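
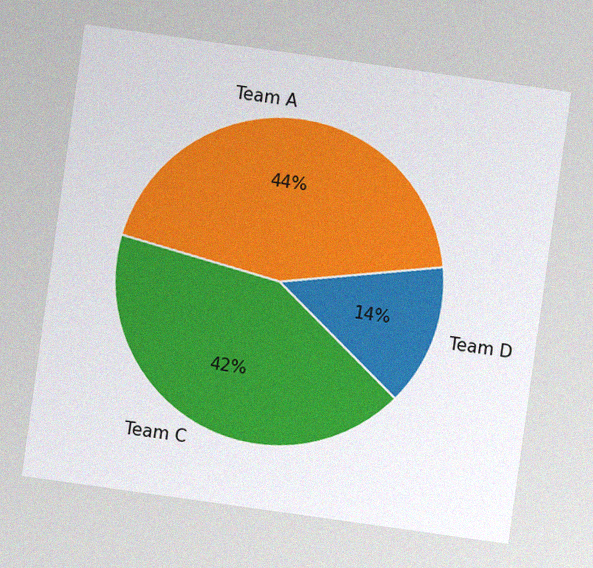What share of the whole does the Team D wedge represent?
14%

The chart is tilted about 8° clockwise, with some photo noise. The Team D slice takes up 14% of the pie.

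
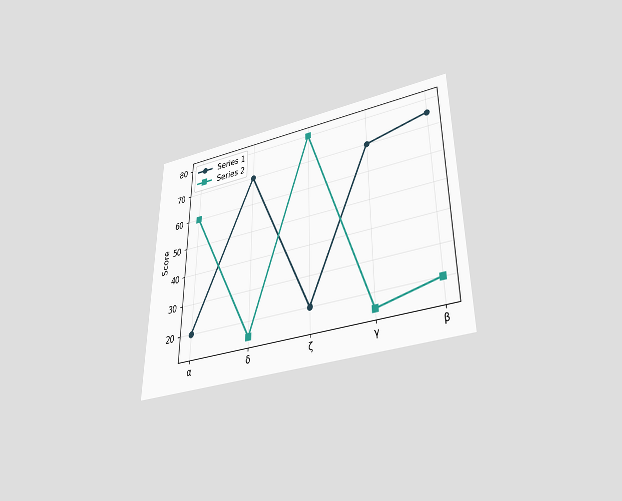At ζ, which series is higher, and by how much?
The chart is viewed slightly from below. At ζ, Series 2 sits above the other line by 60.

Series 2, by 60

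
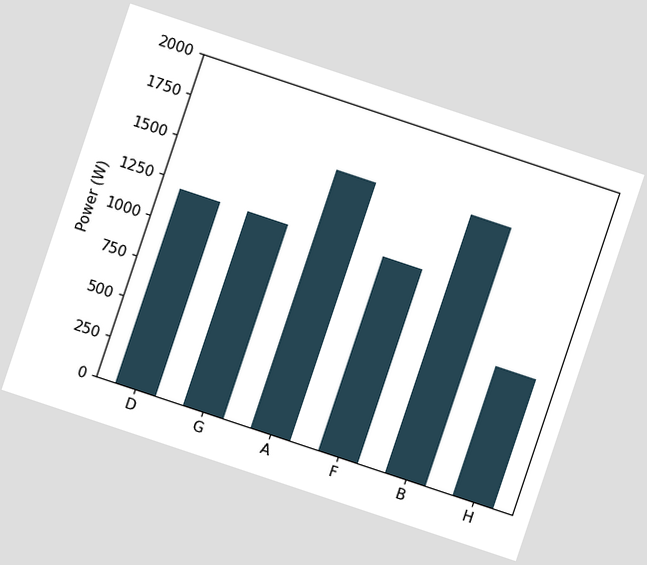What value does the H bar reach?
The chart is tilted about 18° clockwise. Reading along the chart's y-axis, the H bar reaches 800W.

800W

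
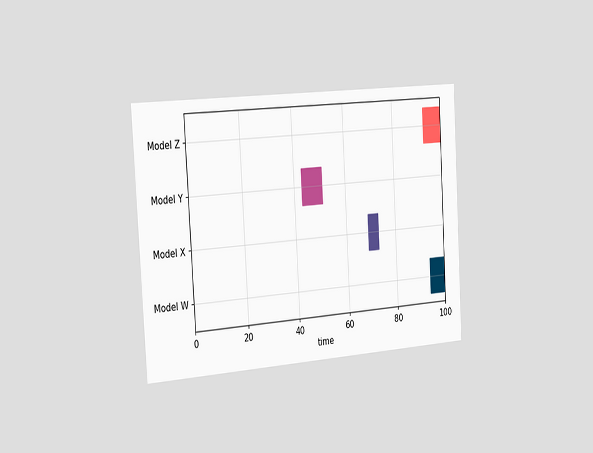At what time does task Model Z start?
93

The chart is tilted about 3° counter-clockwise and viewed slightly from the left. The Model Z bar begins at t=93.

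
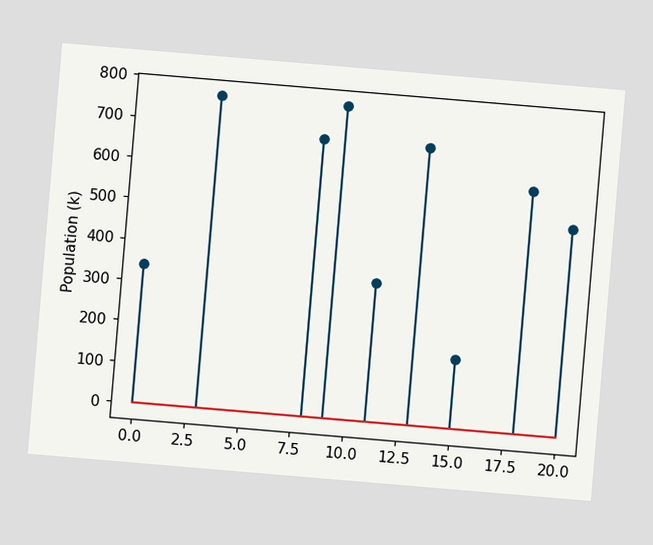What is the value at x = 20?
510k

The chart is tilted about 5° clockwise. The stem at x=20 reaches 510k.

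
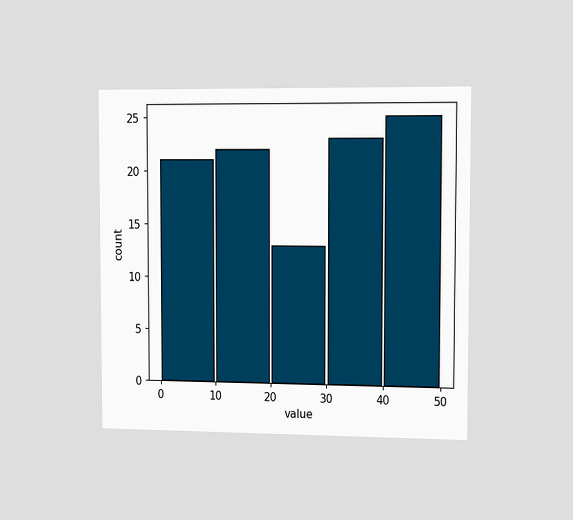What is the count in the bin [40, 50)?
The chart is viewed slightly from the right. The [40, 50) bin has height 25.

25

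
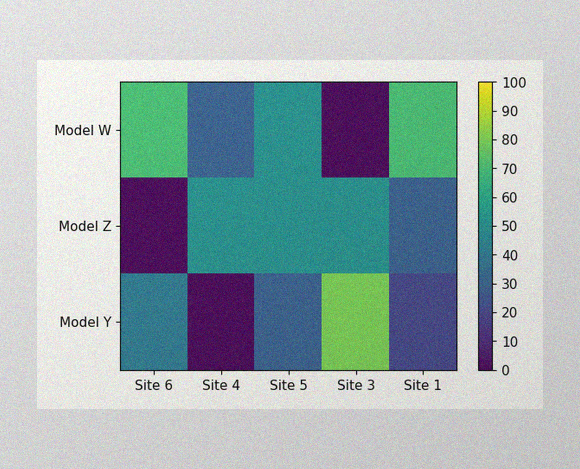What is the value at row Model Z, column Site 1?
The image has some photo noise and uneven lighting. Matching cell (Model Z, Site 1) against the colorbar gives 30.

30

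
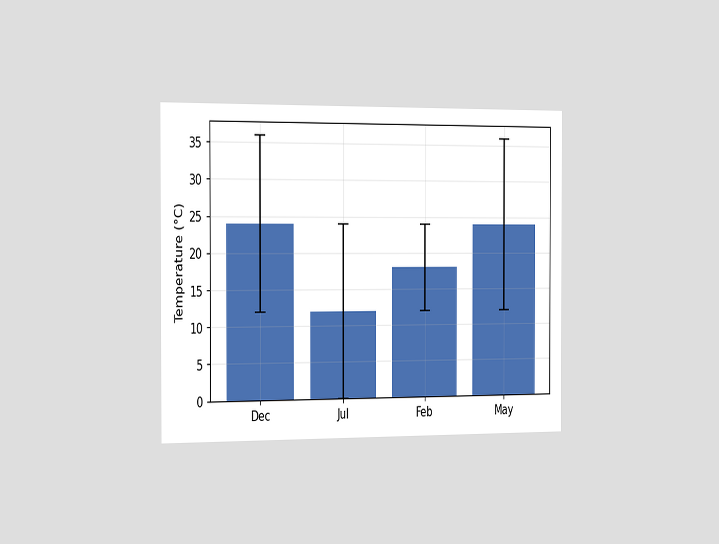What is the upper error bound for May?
The chart is viewed slightly from the left. The May bar's upper whisker reaches 36°C.

36°C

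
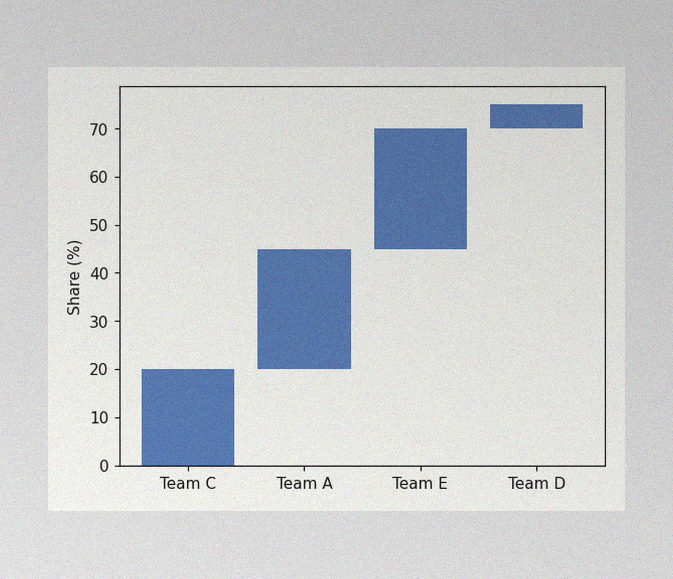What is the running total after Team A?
45%

The image has some photo noise and uneven lighting. After Team A the running total reaches 45%.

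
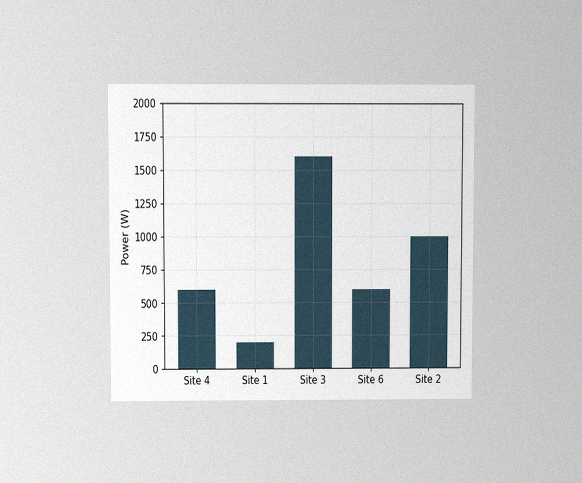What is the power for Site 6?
600W

The chart is viewed slightly from above, with some photo noise. Reading along the chart's y-axis, the Site 6 bar reaches 600W.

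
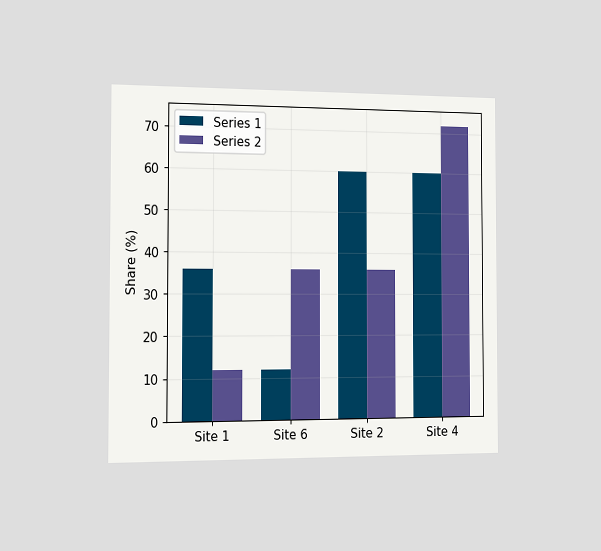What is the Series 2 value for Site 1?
The chart is viewed slightly from the left. The Series 2 bar at Site 1 reaches 12% on the y-axis.

12%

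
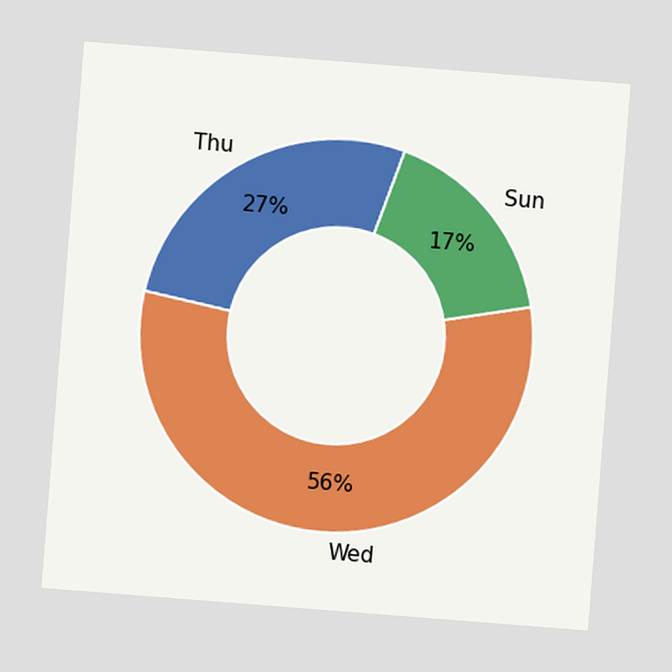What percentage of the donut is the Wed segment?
56%

The chart is tilted about 4° clockwise. The Wed segment takes up 56% of the ring.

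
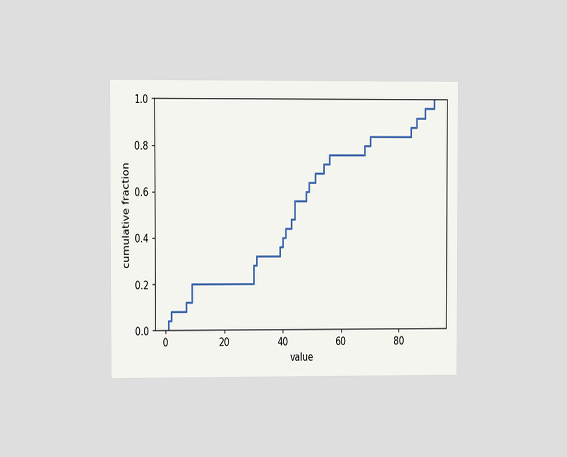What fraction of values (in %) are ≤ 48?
60%

The chart is viewed at a slight angle. At x=48 the ECDF step is at 60%.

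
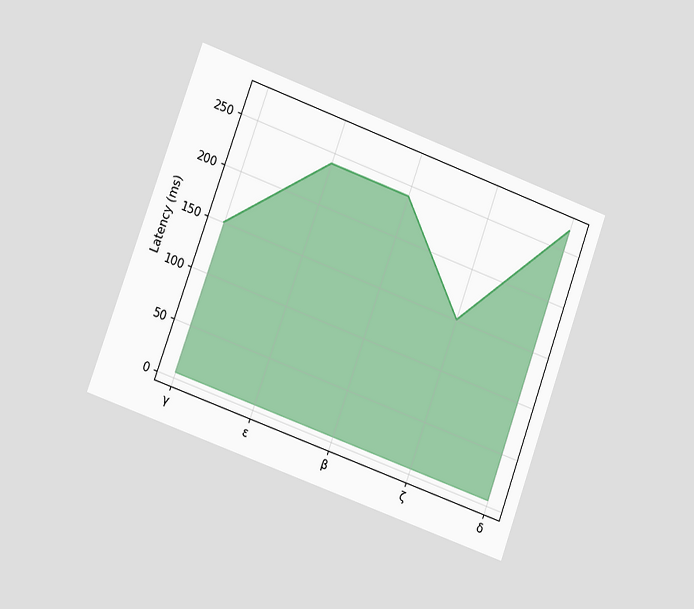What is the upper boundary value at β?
240ms

The chart is tilted about 20° clockwise and viewed slightly from the left. At β the upper boundary is at 240ms.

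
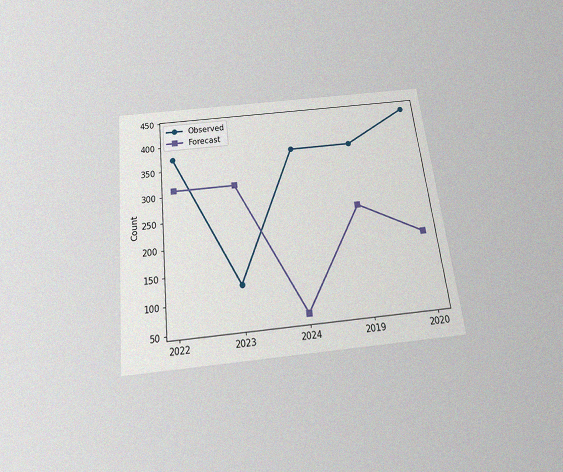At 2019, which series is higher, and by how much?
Observed, by 124

The chart is tilted about 6° counter-clockwise and viewed slightly from below, with some photo noise. At 2019, Observed sits above the other line by 124.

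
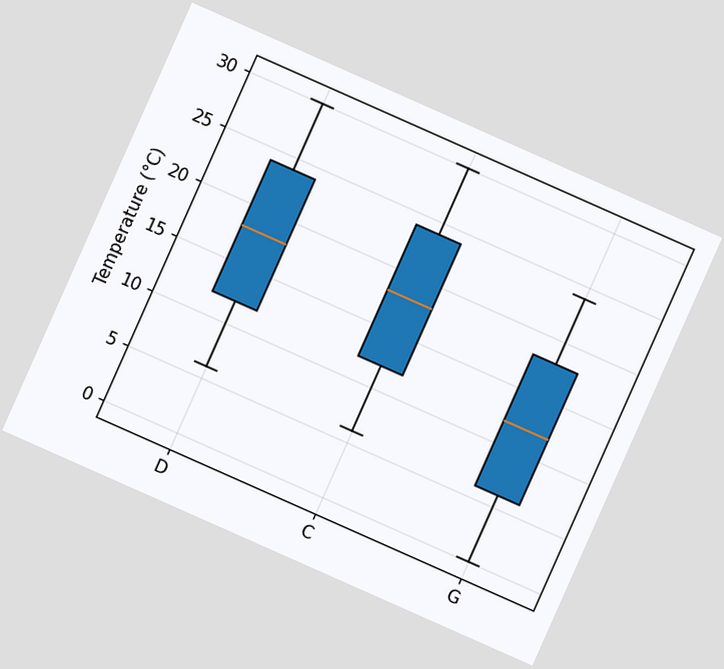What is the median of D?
The chart is tilted about 24° clockwise. The median line in the D box sits at 18°C.

18°C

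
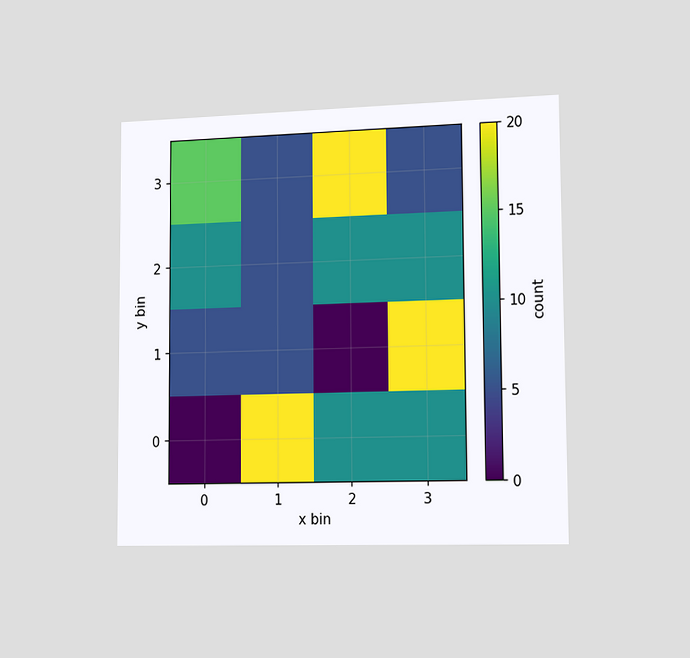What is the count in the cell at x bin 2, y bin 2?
The chart is viewed slightly from the right. Matching the cell (2, 2) against the colorbar gives 10.

10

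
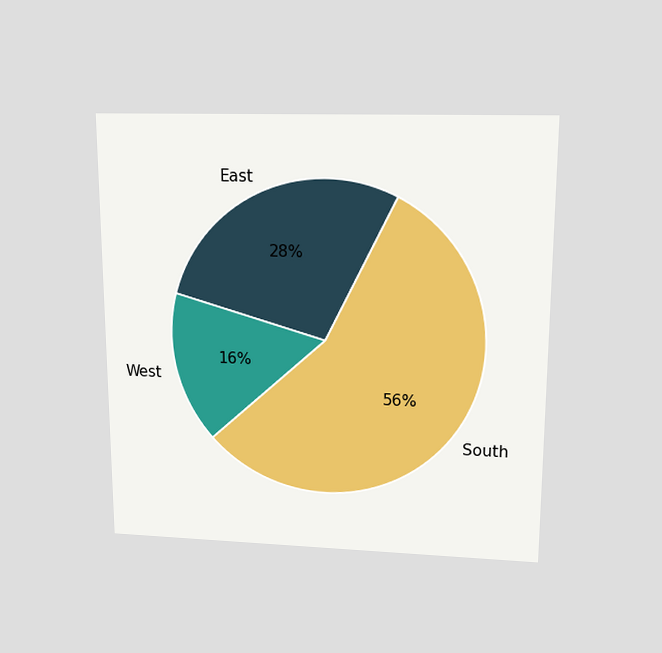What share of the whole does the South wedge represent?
56%

The chart is viewed slightly from above. The South slice takes up 56% of the pie.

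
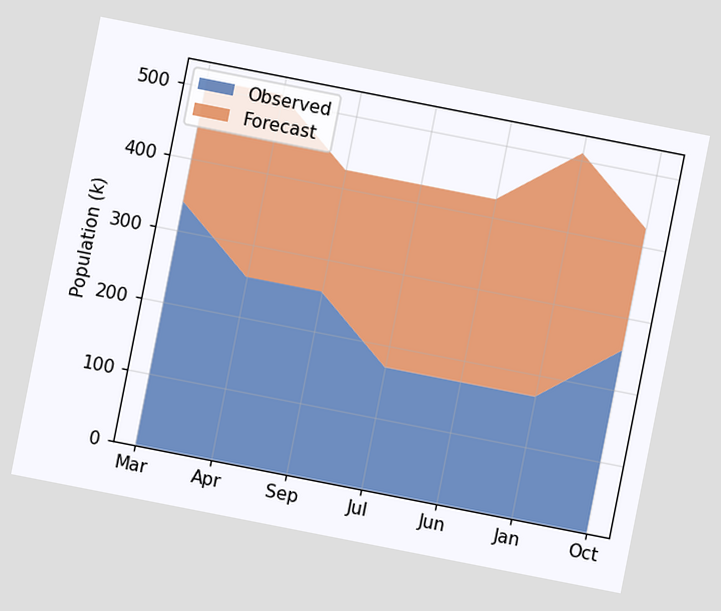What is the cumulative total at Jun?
The chart is tilted about 11° clockwise. The stacked total at Jun reaches 425k.

425k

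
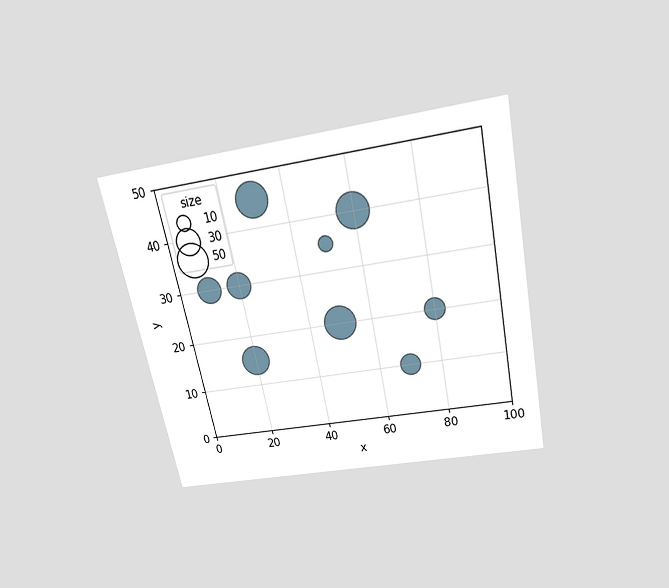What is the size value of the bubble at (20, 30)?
The chart is tilted about 12° counter-clockwise and viewed slightly from above. Matching the bubble at (20, 30) against the size legend gives 30.

30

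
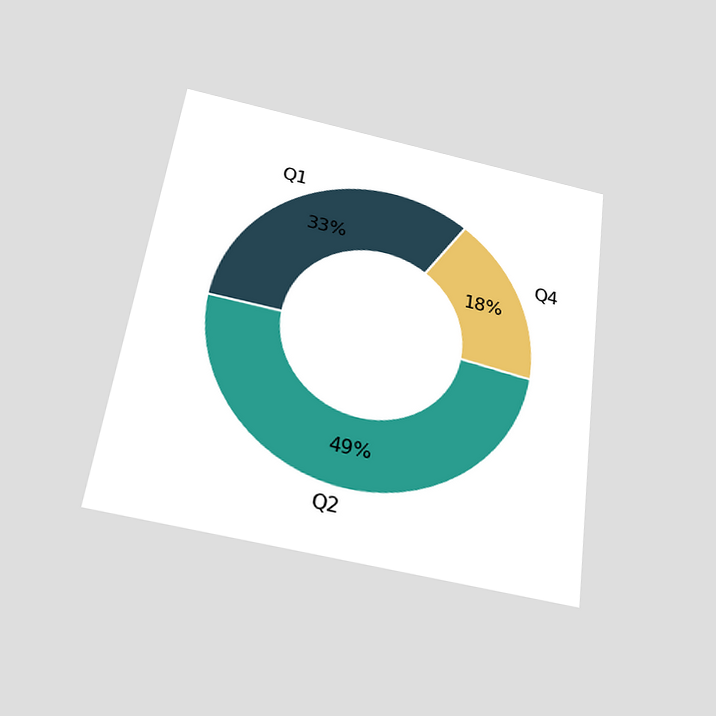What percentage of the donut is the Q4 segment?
18%

The chart is tilted about 8° clockwise and viewed slightly from below. The Q4 segment takes up 18% of the ring.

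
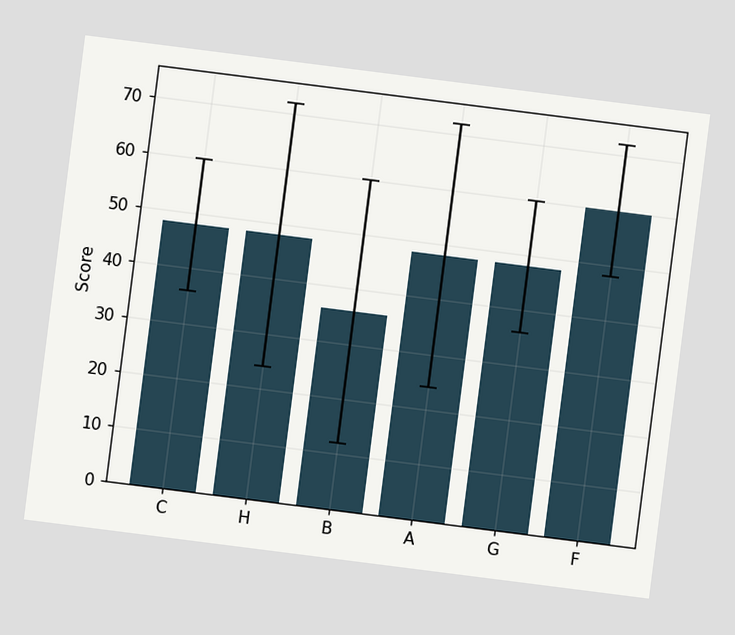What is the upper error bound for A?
The chart is tilted about 7° clockwise. The A bar's upper whisker reaches 72.

72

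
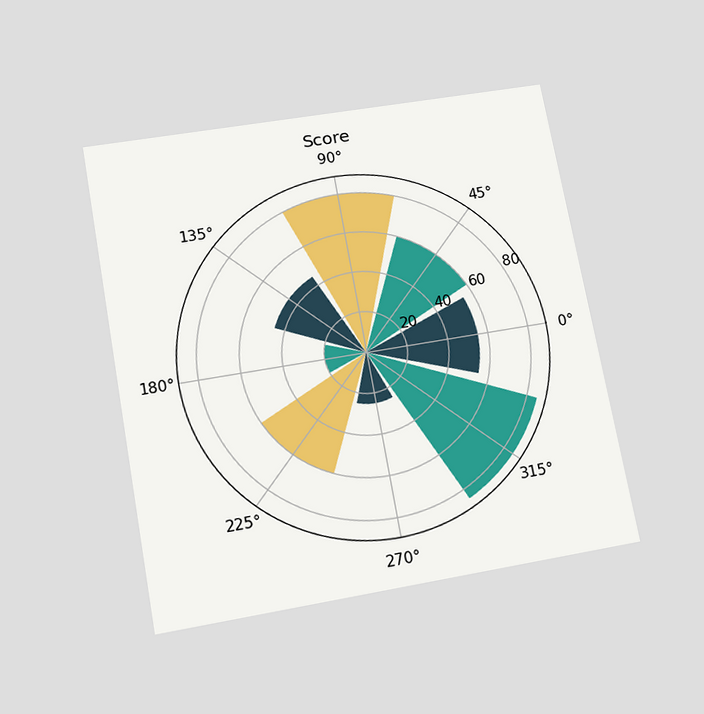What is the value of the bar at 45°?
60

The chart is tilted about 10° counter-clockwise and viewed slightly from below. The bar at 45° reaches 60 on the radial axis.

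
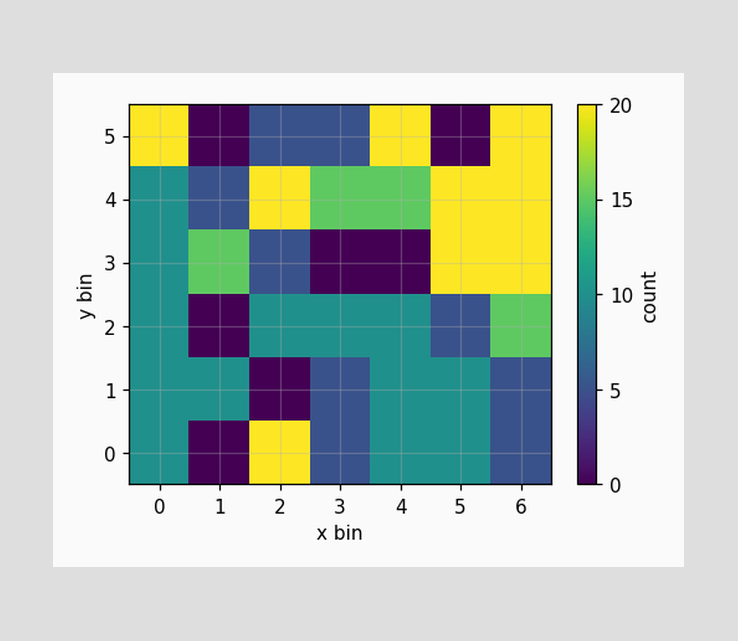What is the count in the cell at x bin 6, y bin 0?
5

Matching the cell (6, 0) against the colorbar gives 5.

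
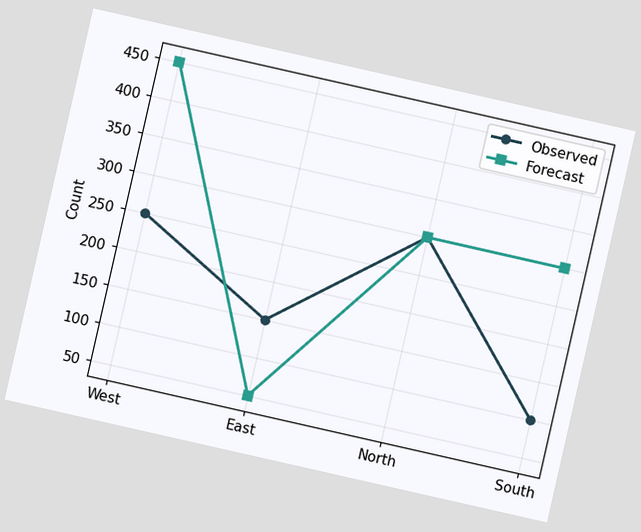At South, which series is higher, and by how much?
The chart is tilted about 13° clockwise. At South, Forecast sits above the other line by 200.

Forecast, by 200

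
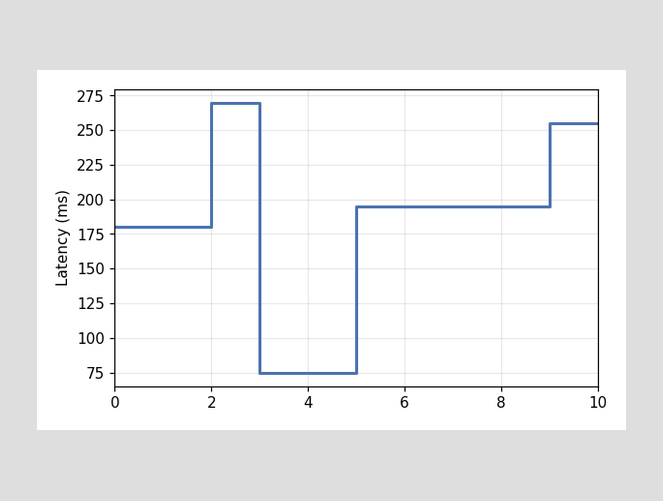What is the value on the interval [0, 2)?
180ms

On [0, 2) the step sits at 180ms.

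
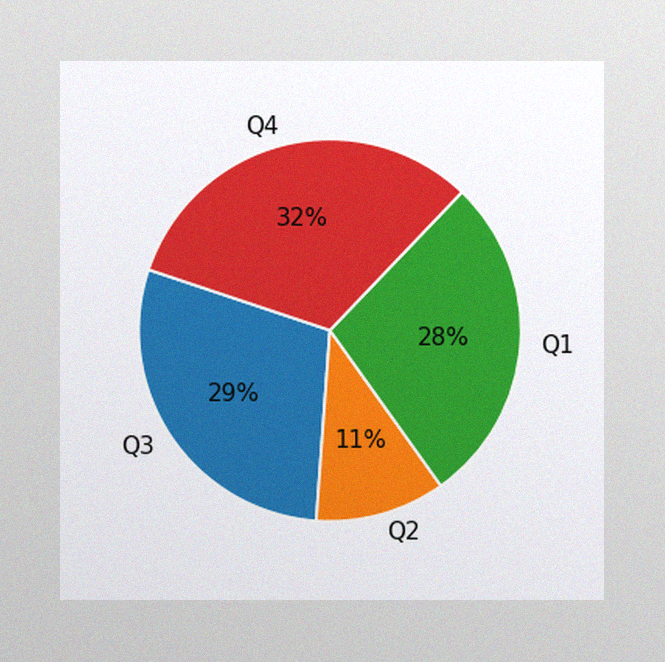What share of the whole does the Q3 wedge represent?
The image has some photo noise and uneven lighting. The Q3 slice takes up 29% of the pie.

29%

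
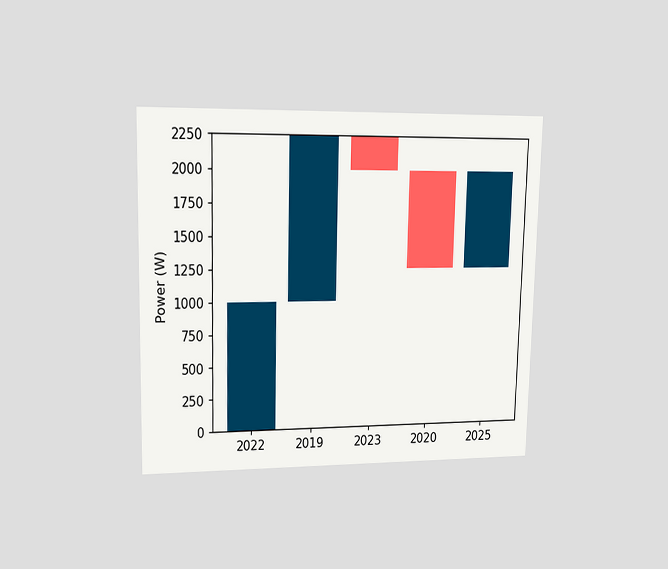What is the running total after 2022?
1000W

The chart is viewed at a slight angle. After 2022 the running total reaches 1000W.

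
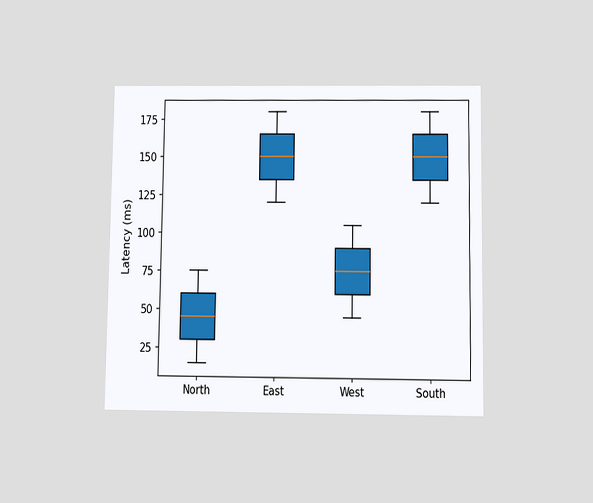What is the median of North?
The chart is viewed slightly from below. The median line in the North box sits at 45ms.

45ms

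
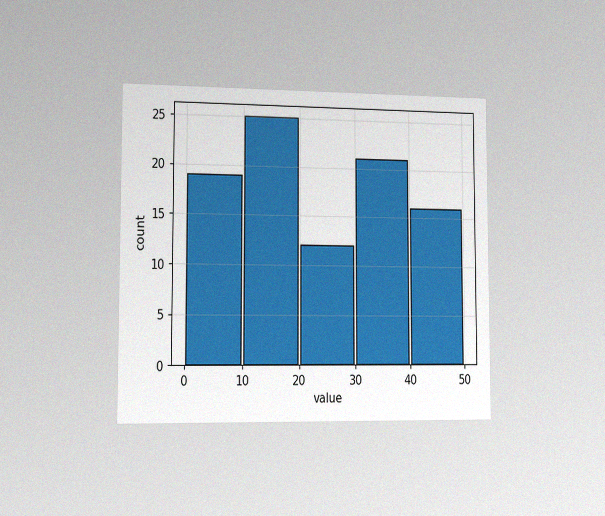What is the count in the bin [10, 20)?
The chart is viewed slightly from the left, with some photo noise. The [10, 20) bin has height 25.

25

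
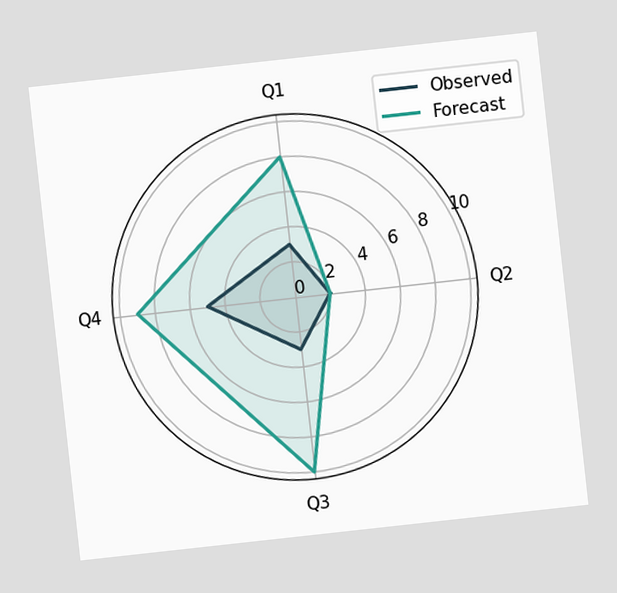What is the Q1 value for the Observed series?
3

The chart is tilted about 6° counter-clockwise. On the Q1 axis, Observed reaches 3.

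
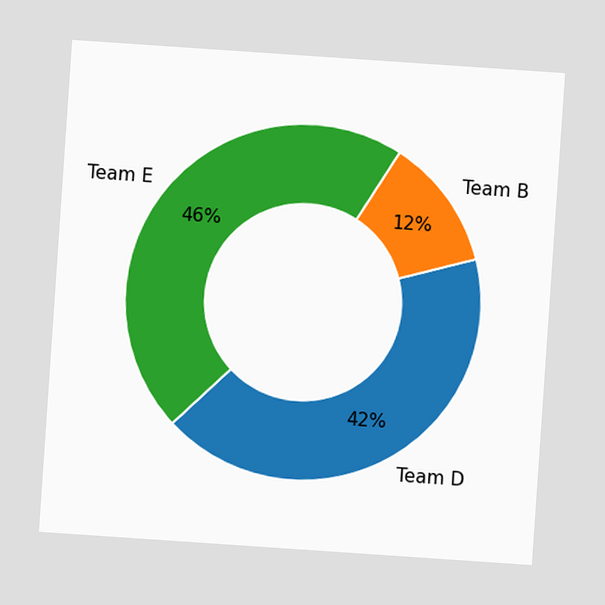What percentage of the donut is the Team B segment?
12%

The chart is tilted about 4° clockwise. The Team B segment takes up 12% of the ring.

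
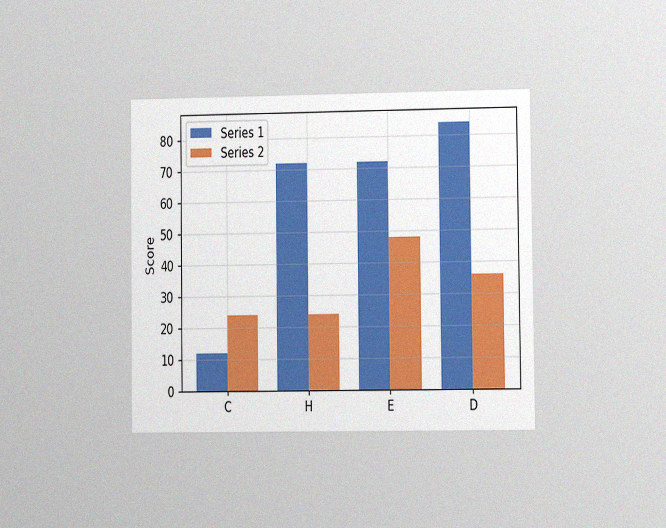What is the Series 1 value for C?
The chart is viewed at a slight angle, with some photo noise. The Series 1 bar at C reaches 12 on the y-axis.

12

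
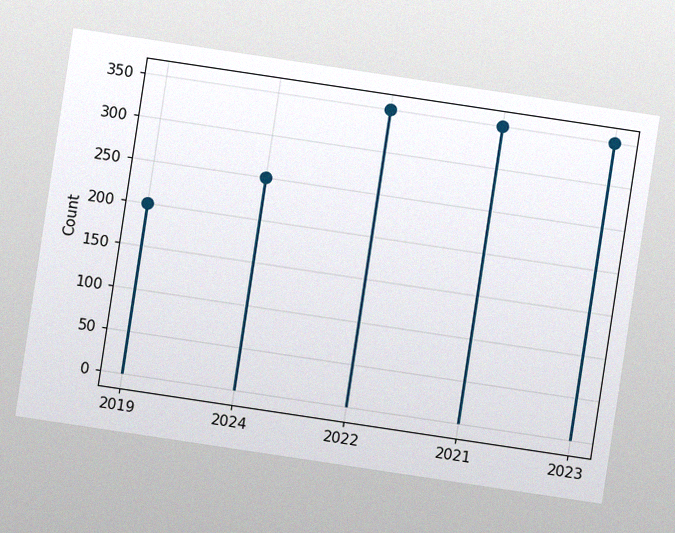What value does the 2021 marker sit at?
350

The chart is tilted about 9° clockwise, with some photo noise. The 2021 marker sits at 350.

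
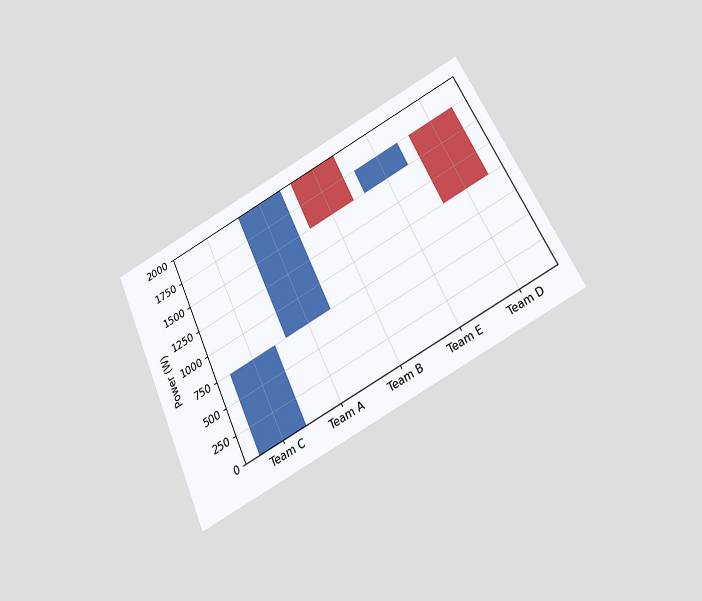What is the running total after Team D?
1000W

The chart is tilted about 25° counter-clockwise and viewed slightly from below. After Team D the running total reaches 1000W.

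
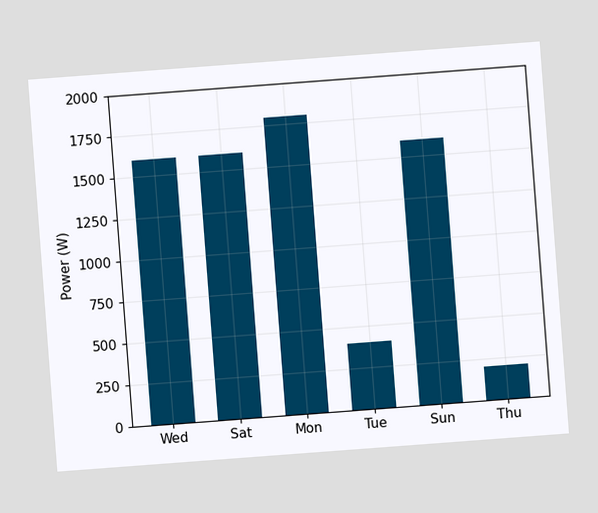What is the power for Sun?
The chart is tilted about 4° counter-clockwise. Reading along the chart's y-axis, the Sun bar reaches 1600W.

1600W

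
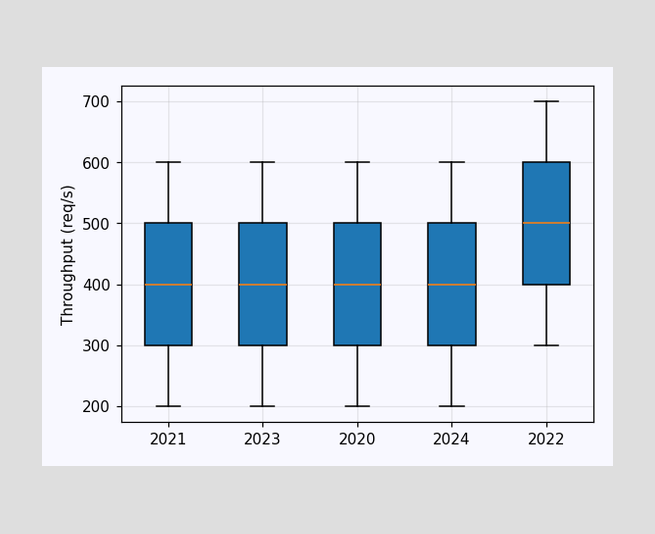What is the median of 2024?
400req/s

The median line in the 2024 box sits at 400req/s.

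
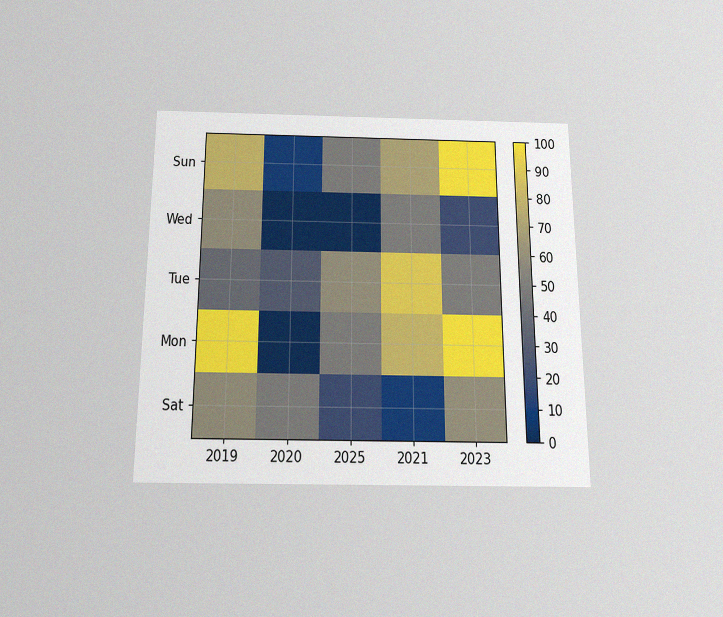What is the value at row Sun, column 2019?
The chart is viewed slightly from below, with some photo noise. Matching cell (Sun, 2019) against the colorbar gives 80.

80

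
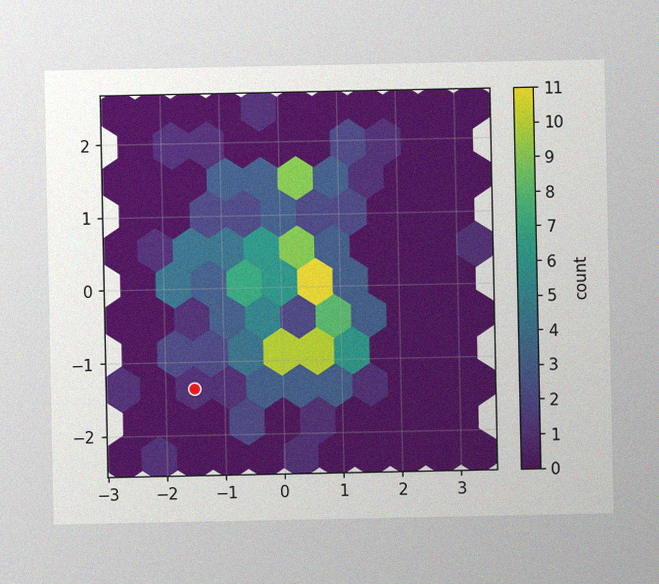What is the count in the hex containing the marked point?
1

The image has some photo noise and uneven lighting. The marked hex reads 1 on the colorbar.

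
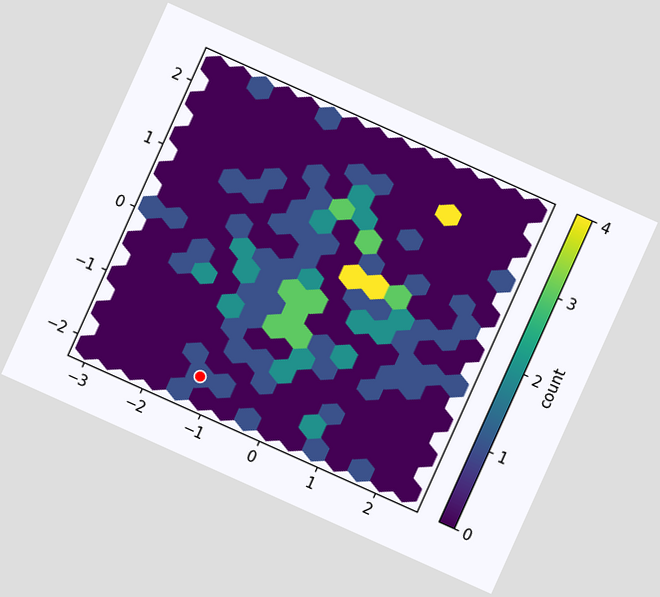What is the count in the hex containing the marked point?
1

The chart is tilted about 24° clockwise. The marked hex reads 1 on the colorbar.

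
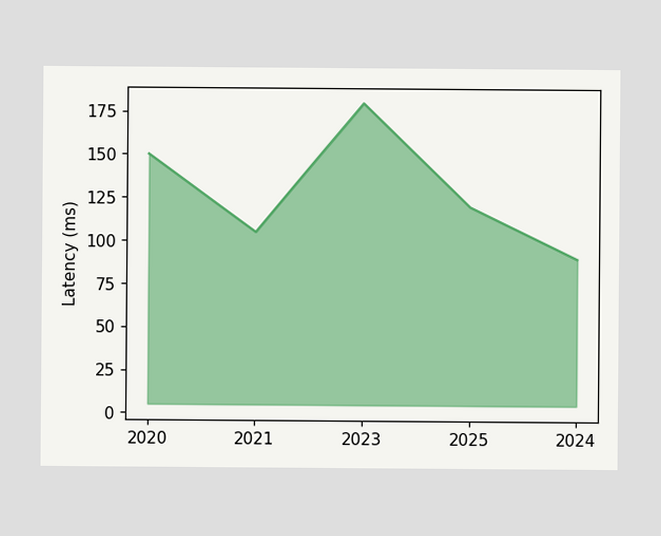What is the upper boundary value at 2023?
At 2023 the upper boundary is at 180ms.

180ms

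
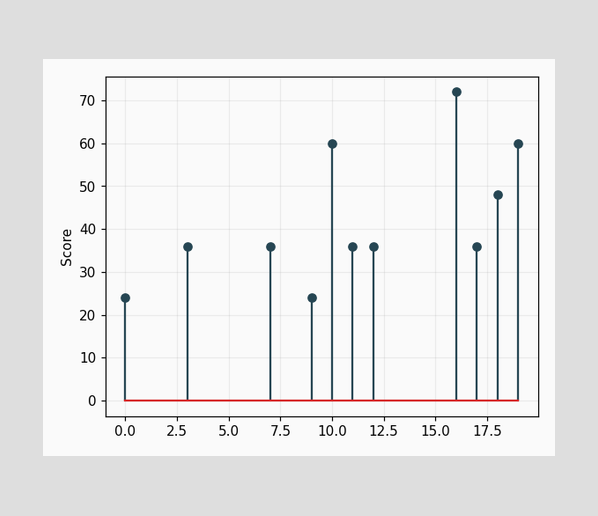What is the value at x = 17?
36

The stem at x=17 reaches 36.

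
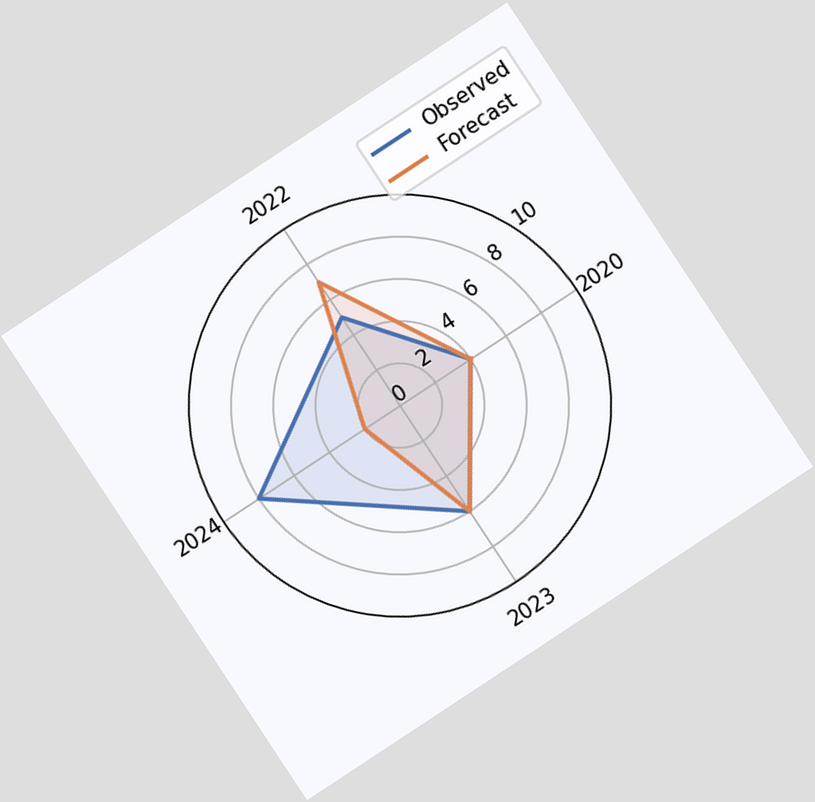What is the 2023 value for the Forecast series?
The chart is tilted about 33° counter-clockwise. On the 2023 axis, Forecast reaches 6.

6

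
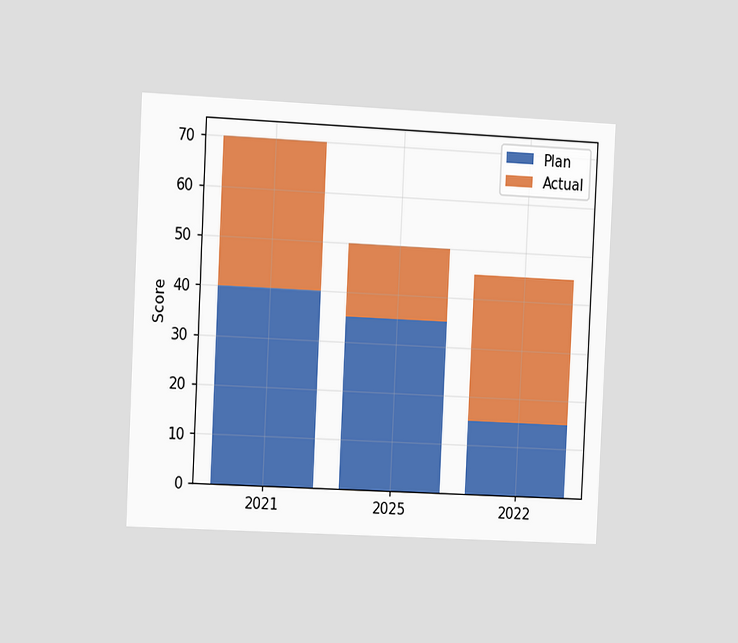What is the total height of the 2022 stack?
The chart is tilted about 3° clockwise and viewed slightly from the left. The 2022 stack's top reaches 45 on the y-axis.

45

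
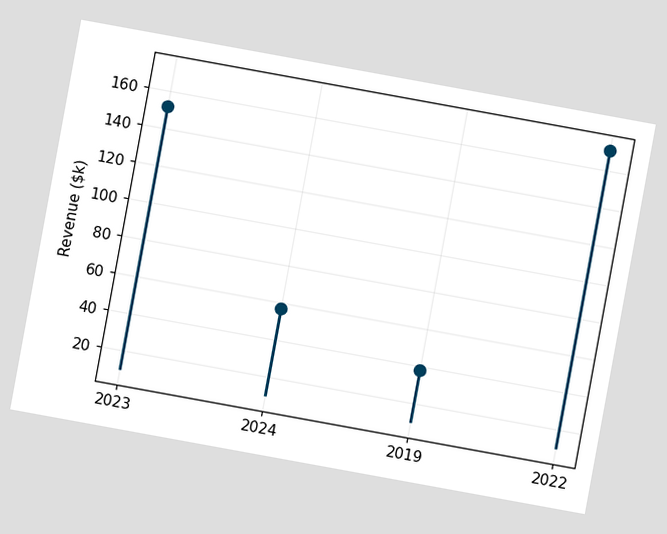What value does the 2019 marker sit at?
$38k

The chart is tilted about 10° clockwise. The 2019 marker sits at $38k.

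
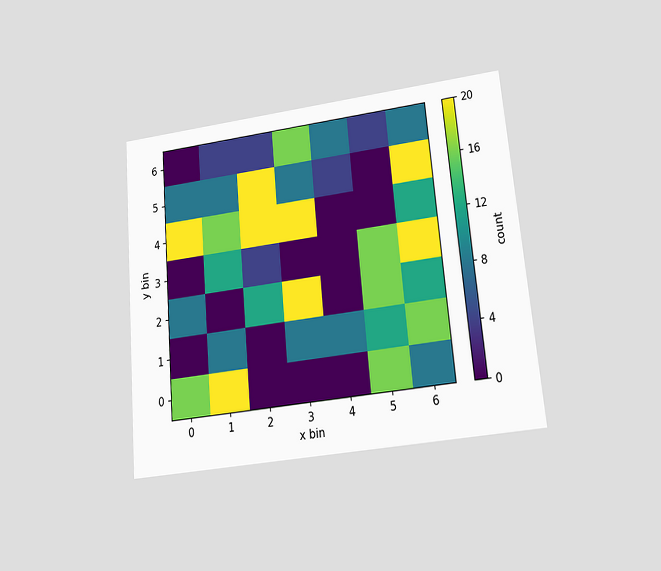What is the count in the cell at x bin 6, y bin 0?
8

The chart is tilted about 5° counter-clockwise and viewed at a slight angle. Matching the cell (6, 0) against the colorbar gives 8.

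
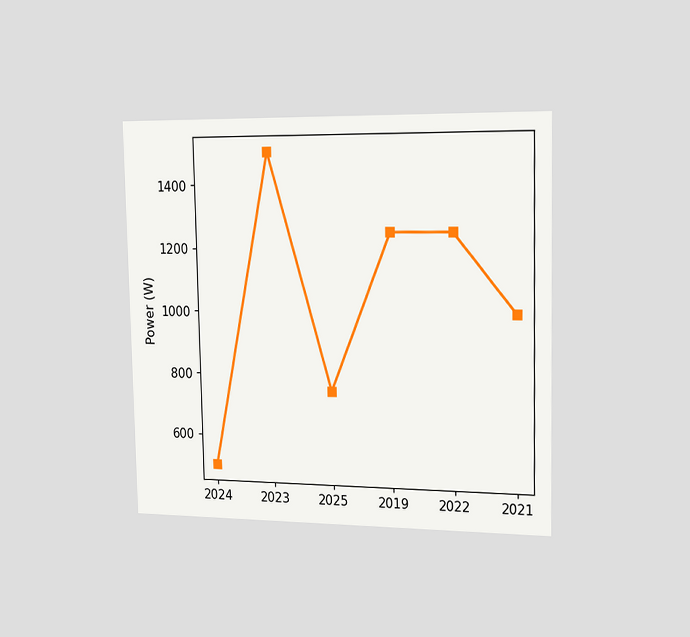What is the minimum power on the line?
500W

The chart is viewed slightly from the right. The lowest point is at 2024, and reading across to the y-axis gives 500W.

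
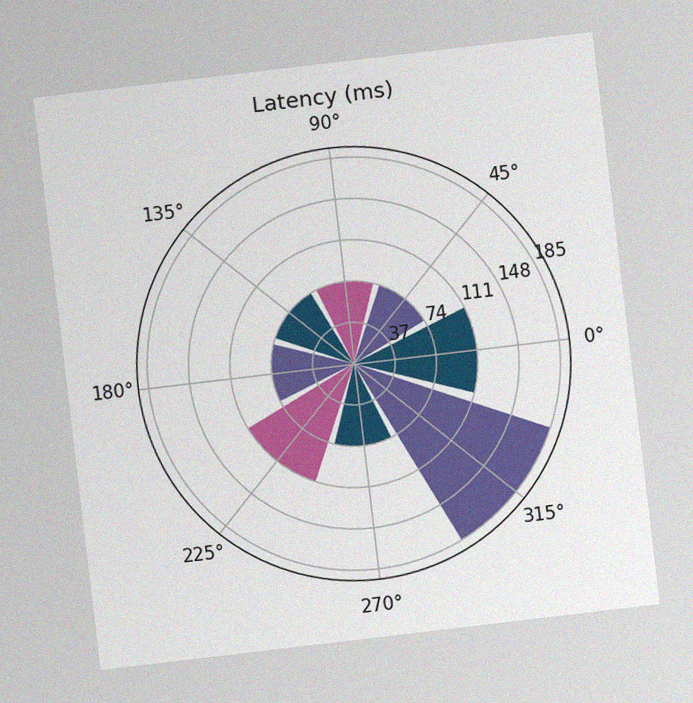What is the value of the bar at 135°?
74ms

The chart is tilted about 7° counter-clockwise, with some photo noise. The bar at 135° reaches 74ms on the radial axis.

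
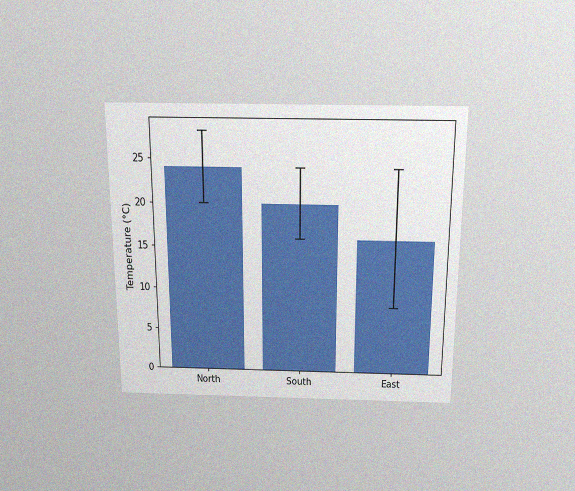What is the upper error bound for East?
24°C

The chart is viewed slightly from above, with some photo noise. The East bar's upper whisker reaches 24°C.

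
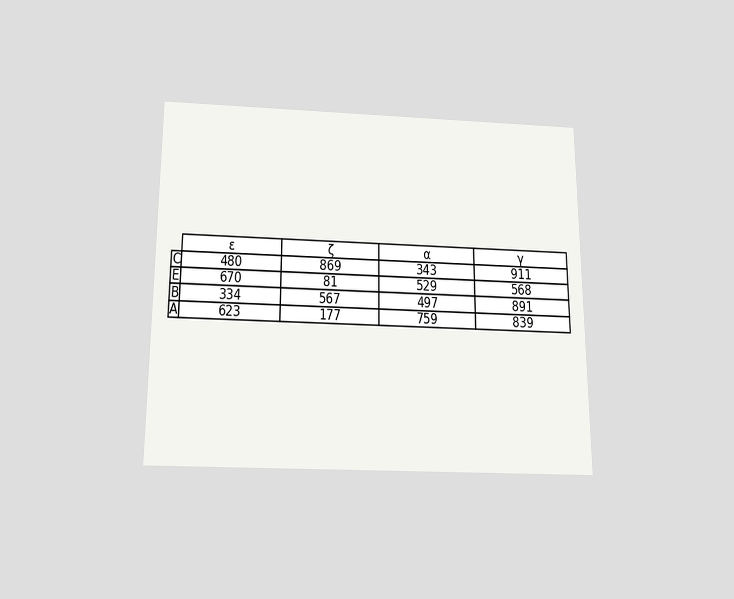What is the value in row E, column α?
The chart is viewed slightly from below. The (E, α) cell reads 529.

529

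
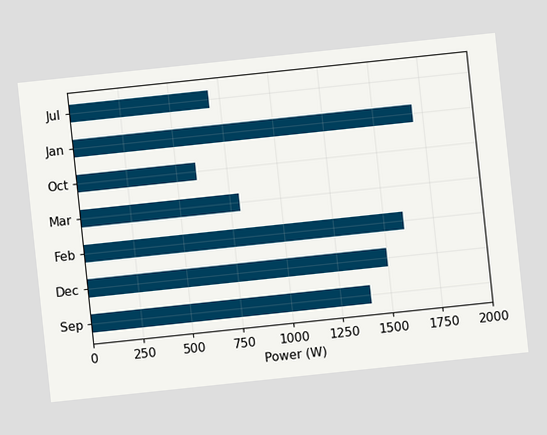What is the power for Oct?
600W

The chart is tilted about 6° counter-clockwise. Reading along the chart's x-axis, the Oct bar reaches 600W.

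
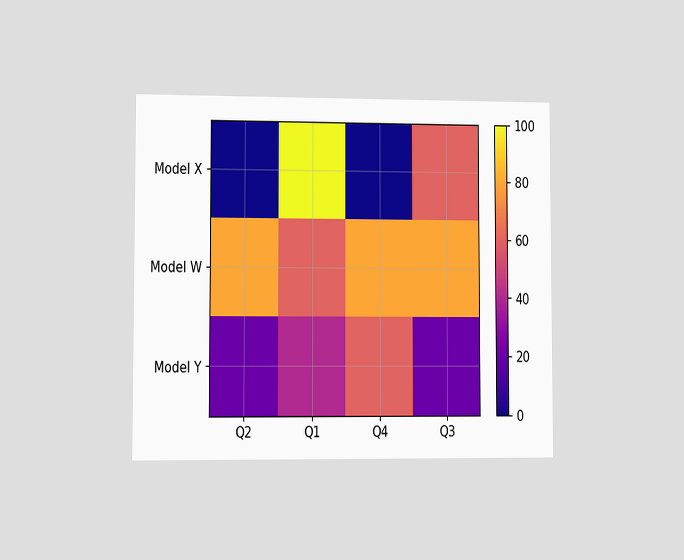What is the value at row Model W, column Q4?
The chart is viewed at a slight angle. Matching cell (Model W, Q4) against the colorbar gives 80.

80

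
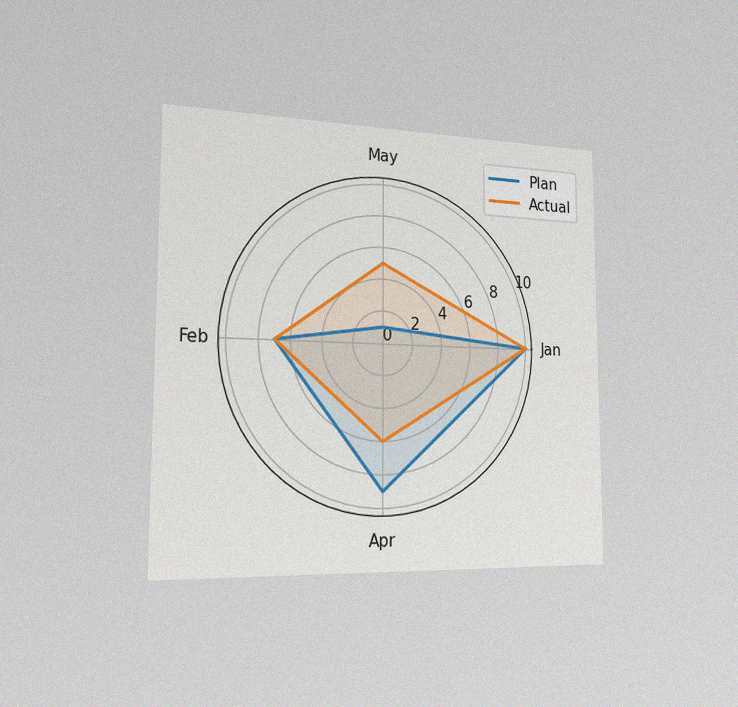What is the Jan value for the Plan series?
10

The chart is viewed slightly from the left, with some photo noise. On the Jan axis, Plan reaches 10.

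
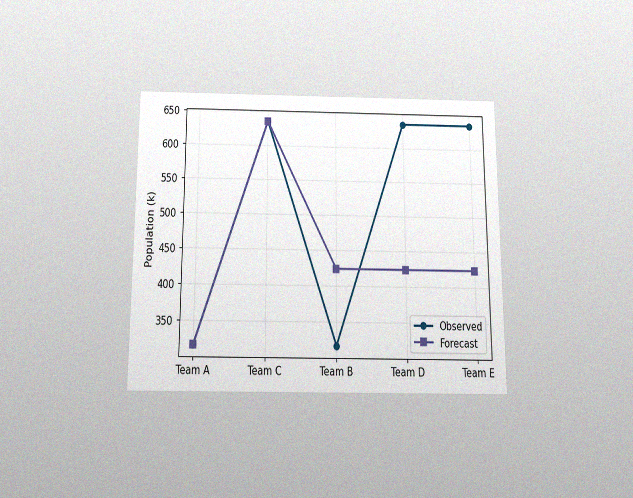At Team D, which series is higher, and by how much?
The chart is viewed slightly from below, with some photo noise. At Team D, Observed sits above the other line by 212k.

Observed, by 212k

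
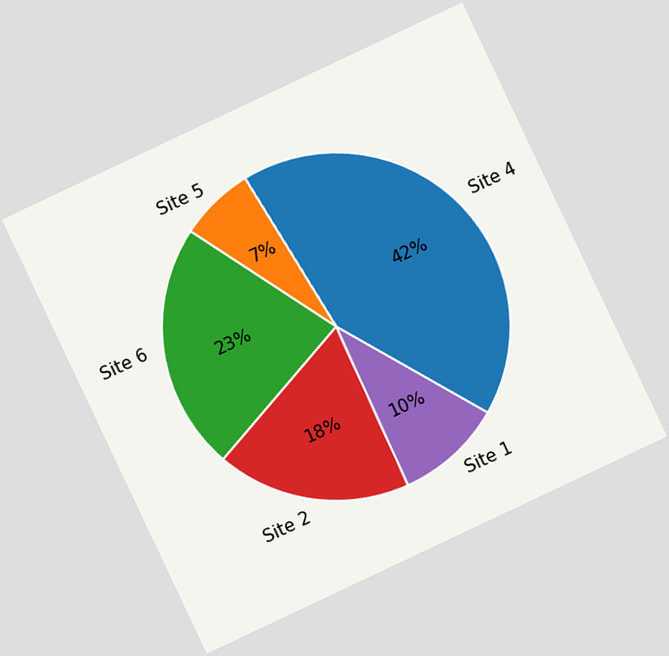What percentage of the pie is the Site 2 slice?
18%

The chart is tilted about 25° counter-clockwise. The Site 2 slice takes up 18% of the pie.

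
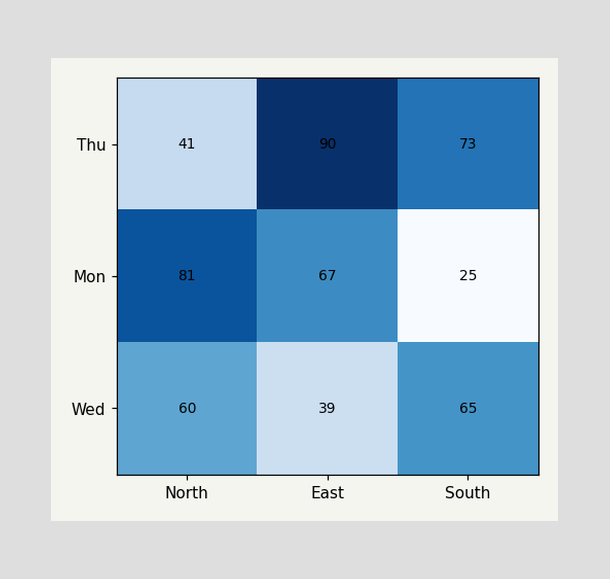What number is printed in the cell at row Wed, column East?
39

The (Wed, East) cell reads 39.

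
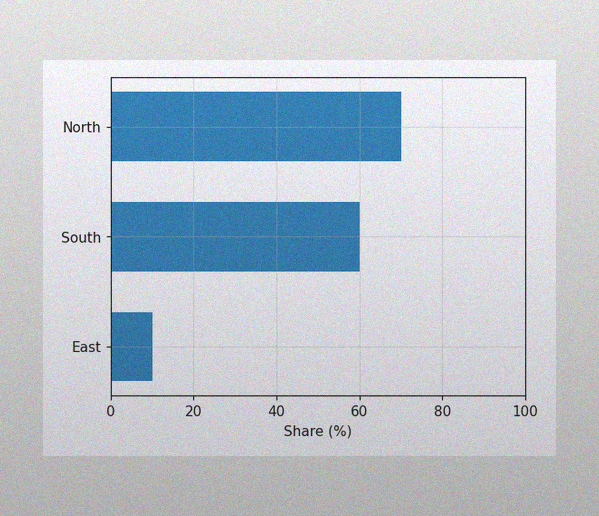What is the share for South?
The image has some photo noise and uneven lighting. Reading along the chart's x-axis, the South bar reaches 60%.

60%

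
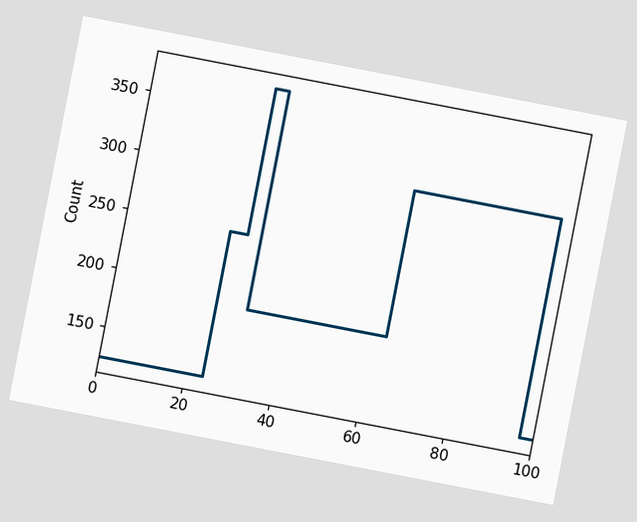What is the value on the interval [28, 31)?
The chart is tilted about 11° clockwise. On [28, 31) the step sits at 372.

372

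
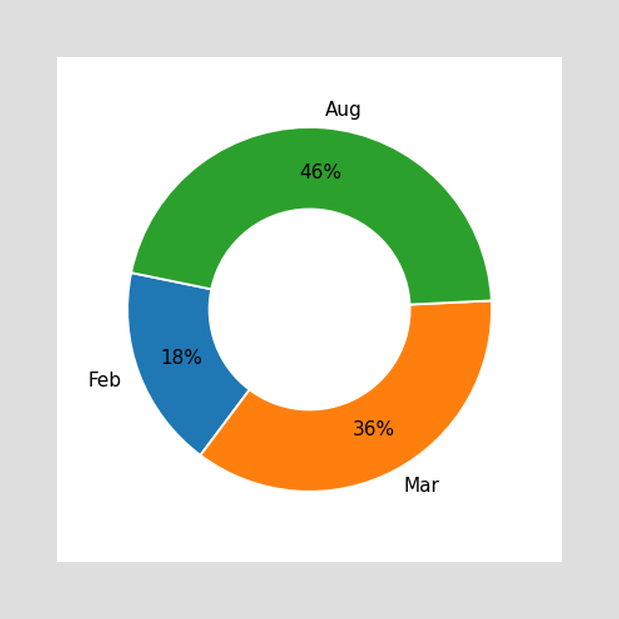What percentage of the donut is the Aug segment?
46%

The Aug segment takes up 46% of the ring.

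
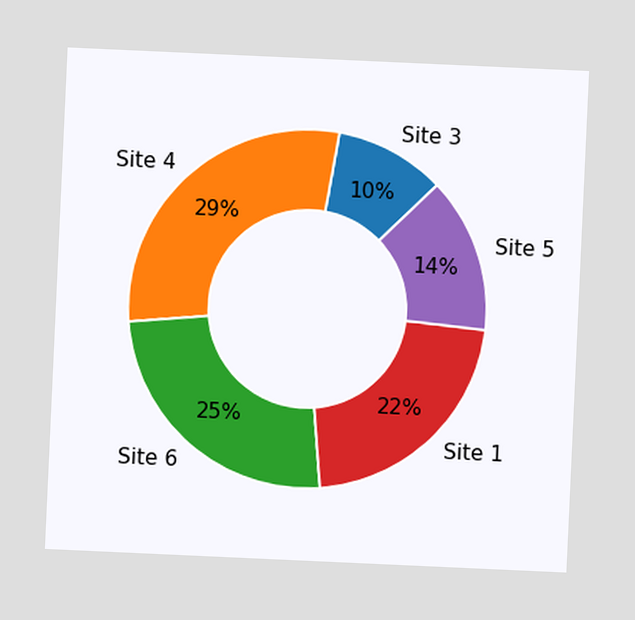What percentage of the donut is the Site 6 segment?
25%

The chart is tilted about 3° clockwise. The Site 6 segment takes up 25% of the ring.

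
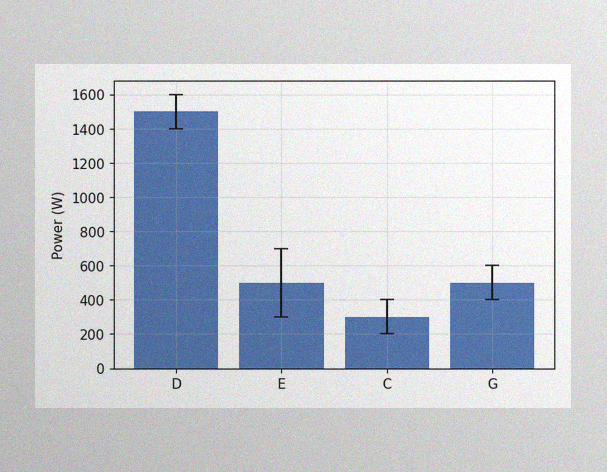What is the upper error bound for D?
1600W

The image has some photo noise and uneven lighting. The D bar's upper whisker reaches 1600W.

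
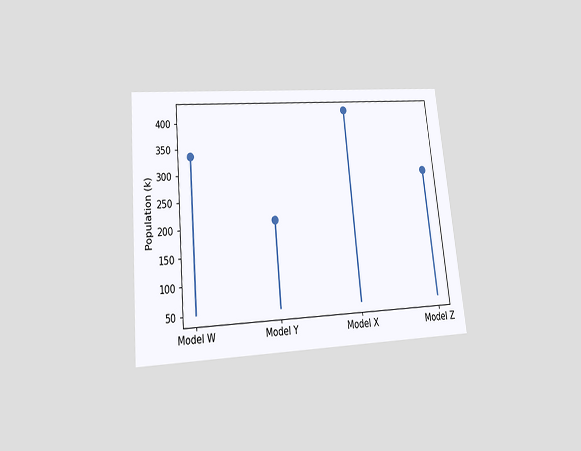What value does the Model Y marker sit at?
210k

The chart is tilted about 6° counter-clockwise and viewed slightly from below. The Model Y marker sits at 210k.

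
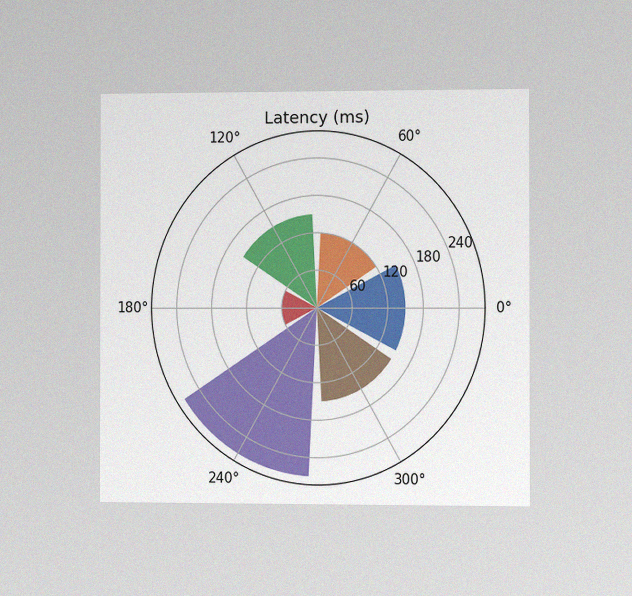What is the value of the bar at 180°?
The chart is viewed slightly from the right, with some photo noise. The bar at 180° reaches 60ms on the radial axis.

60ms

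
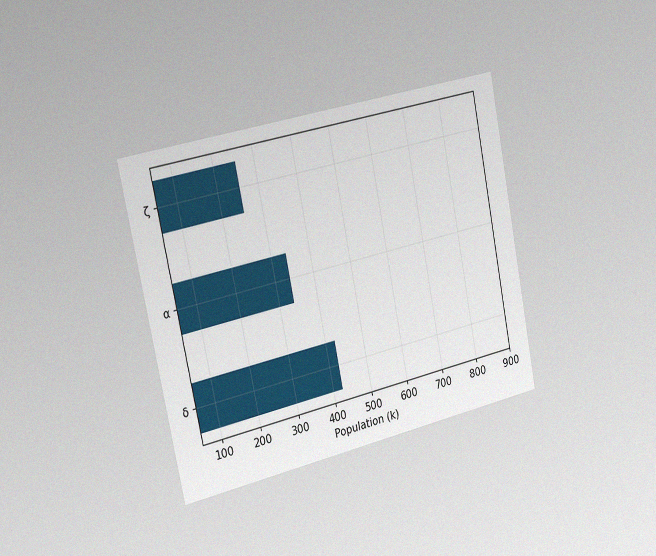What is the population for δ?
The chart is tilted about 12° counter-clockwise and viewed slightly from the left, with some photo noise. Reading along the chart's x-axis, the δ bar reaches 425k.

425k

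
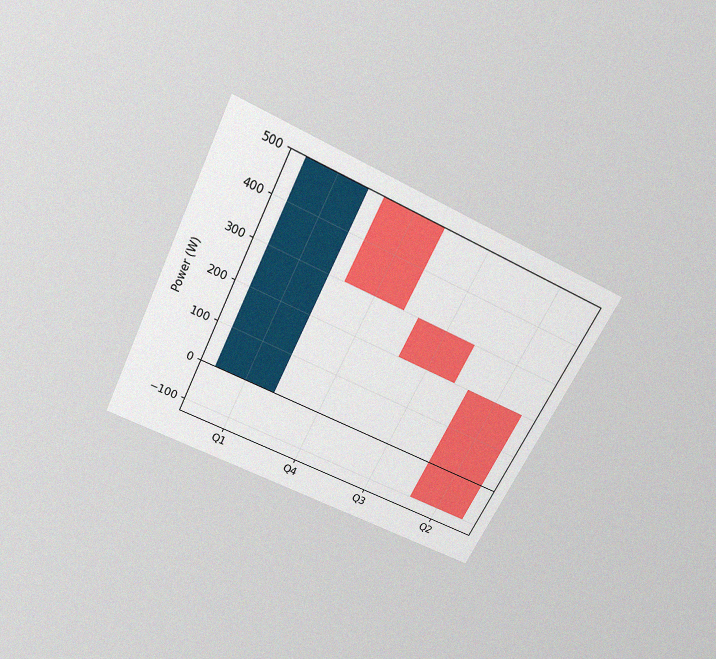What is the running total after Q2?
-100W

The chart is tilted about 26° clockwise and viewed slightly from above, with some photo noise. After Q2 the running total reaches -100W.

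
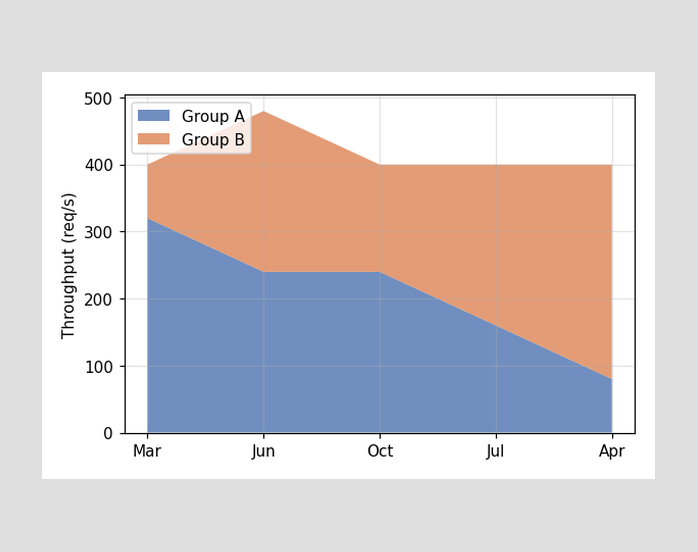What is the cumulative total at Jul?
400req/s

The stacked total at Jul reaches 400req/s.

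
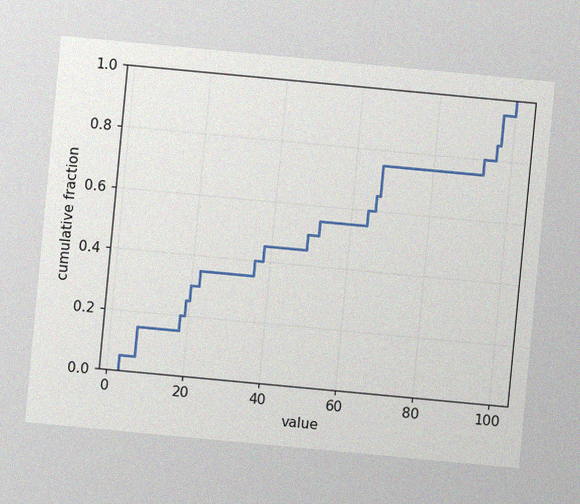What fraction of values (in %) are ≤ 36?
40%

The chart is tilted about 5° clockwise, with some photo noise. At x=36 the ECDF step is at 40%.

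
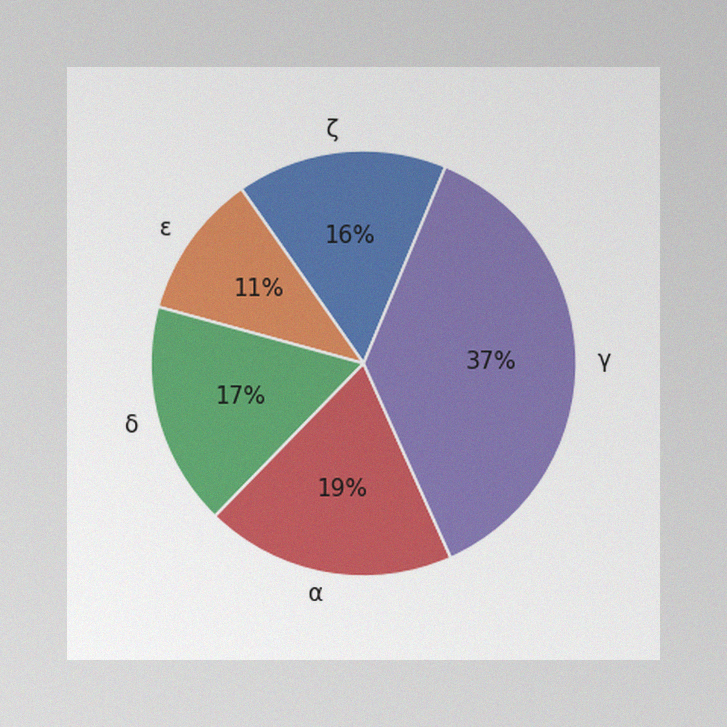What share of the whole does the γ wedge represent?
37%

The image has some photo noise and uneven lighting. The γ slice takes up 37% of the pie.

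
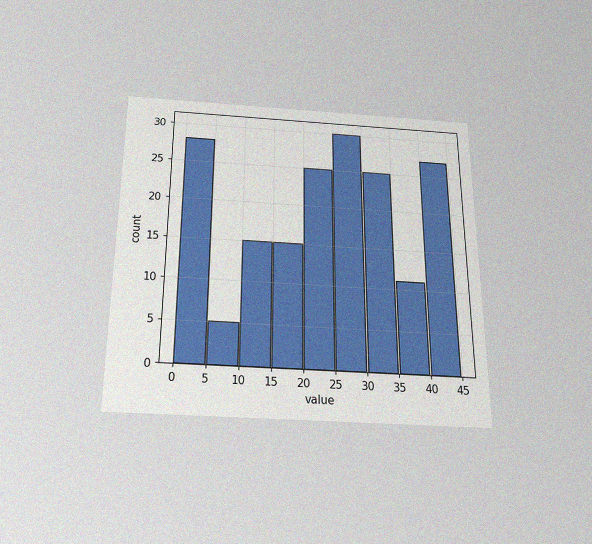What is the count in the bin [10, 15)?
The chart is viewed slightly from below, with some photo noise. The [10, 15) bin has height 15.

15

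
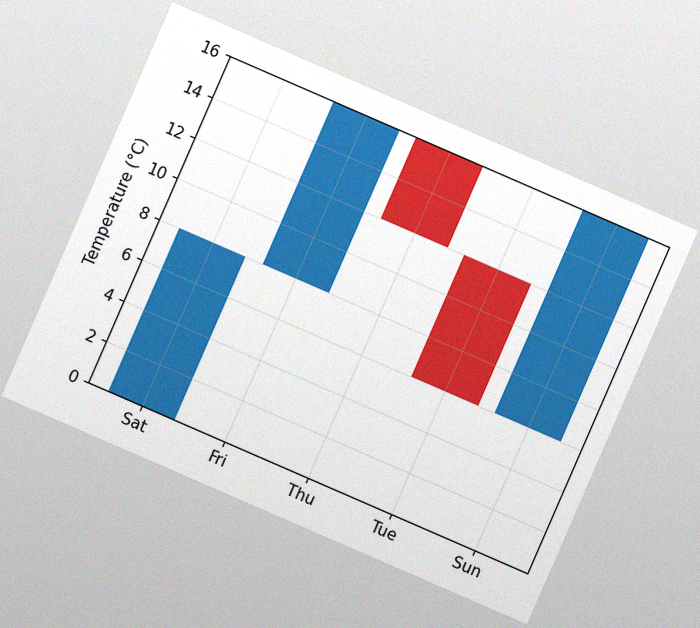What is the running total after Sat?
8°C

The chart is tilted about 23° clockwise, with some photo noise. After Sat the running total reaches 8°C.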